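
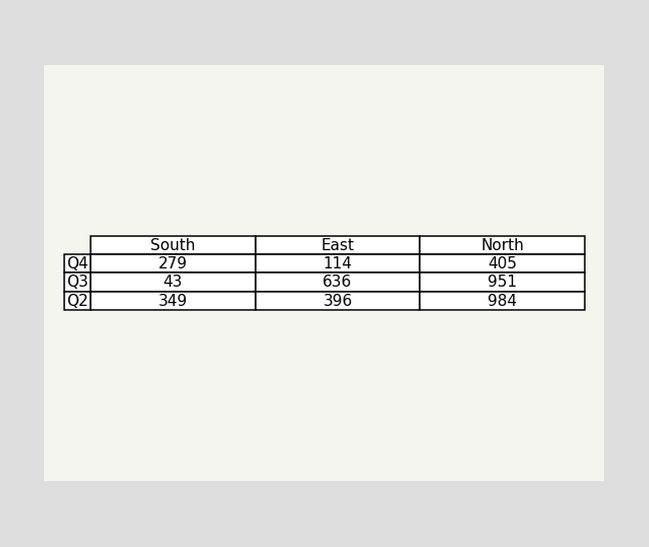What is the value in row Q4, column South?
The (Q4, South) cell reads 279.

279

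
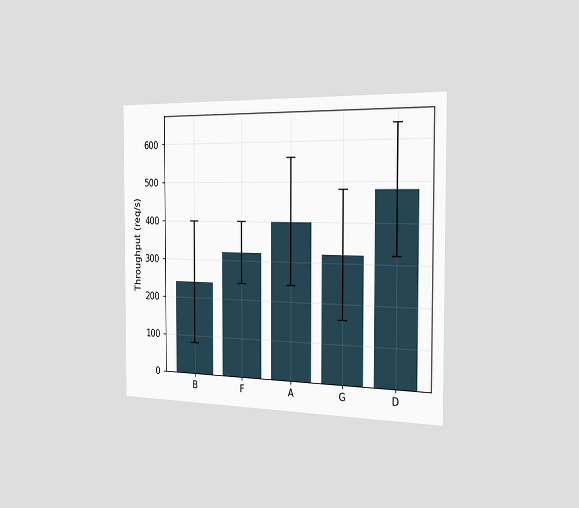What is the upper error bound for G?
480req/s

The chart is viewed slightly from the right. The G bar's upper whisker reaches 480req/s.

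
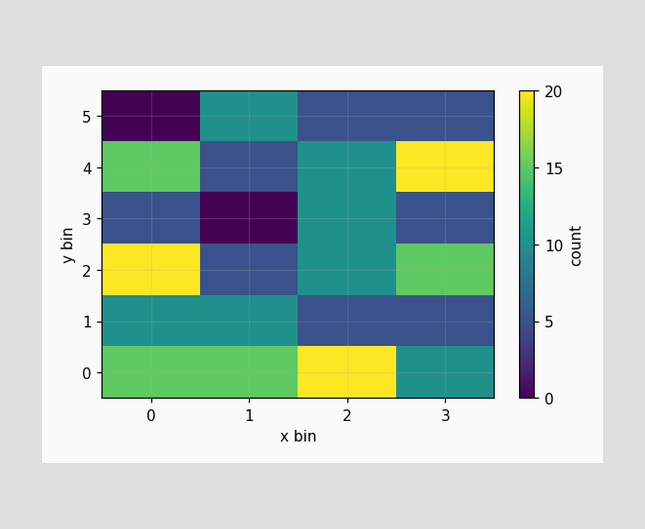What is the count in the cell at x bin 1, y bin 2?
Matching the cell (1, 2) against the colorbar gives 5.

5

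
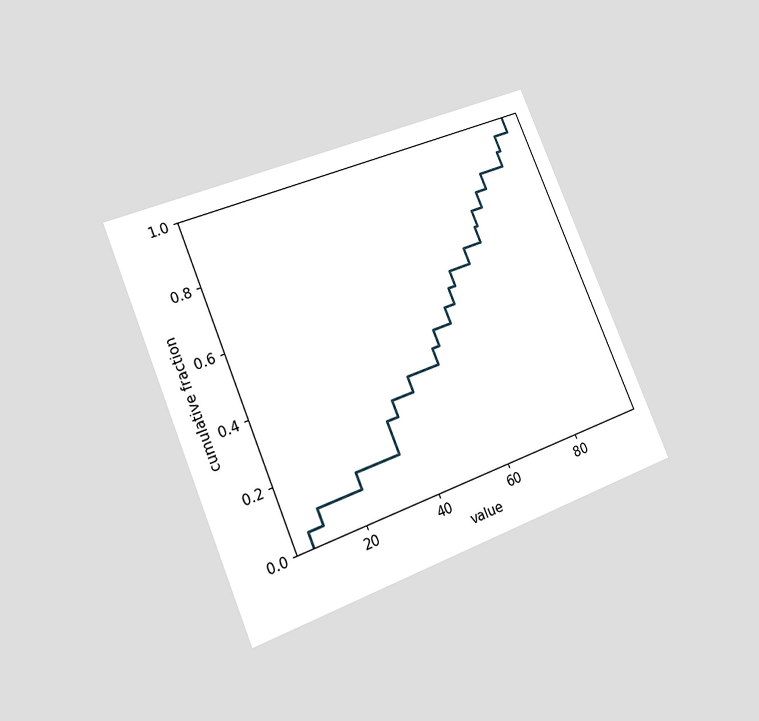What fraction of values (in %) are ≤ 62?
The chart is tilted about 22° counter-clockwise and viewed at a slight angle. At x=62 the ECDF step is at 55%.

55%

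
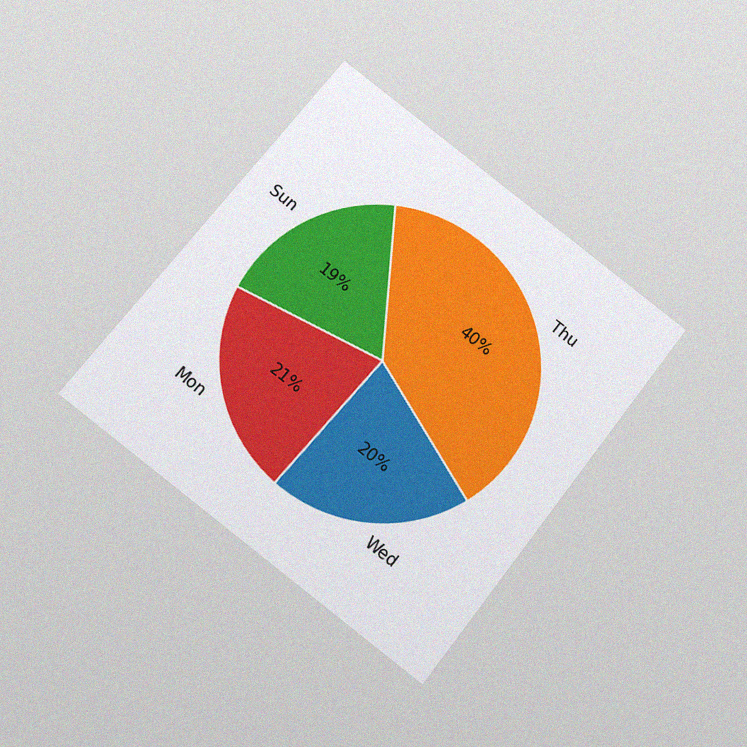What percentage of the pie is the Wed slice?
20%

The chart is tilted about 38° clockwise and viewed slightly from below, with some photo noise. The Wed slice takes up 20% of the pie.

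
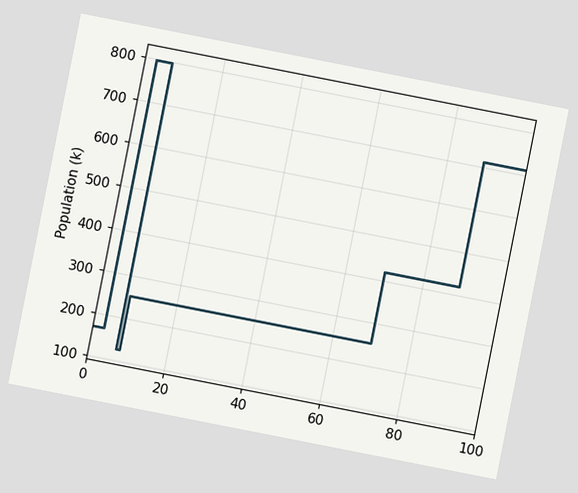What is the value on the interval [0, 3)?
The chart is tilted about 11° clockwise. On [0, 3) the step sits at 168k.

168k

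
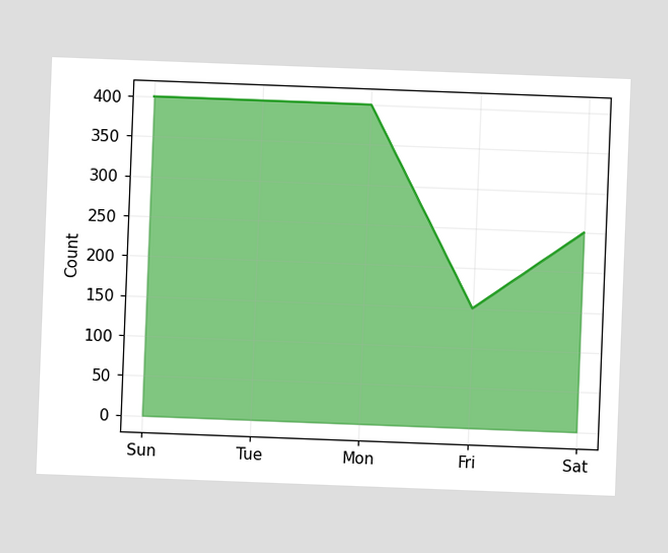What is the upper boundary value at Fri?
The chart is tilted about 2° clockwise. At Fri the upper boundary is at 150.

150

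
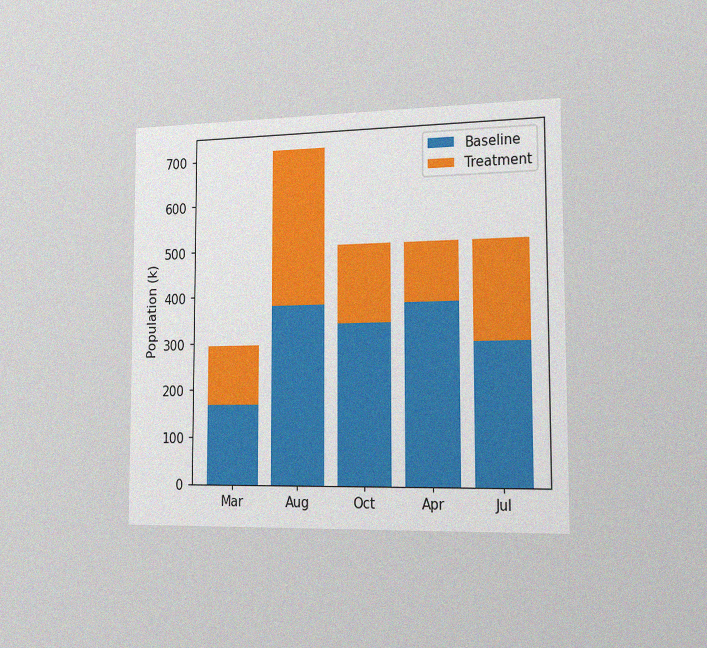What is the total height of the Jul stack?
504k

The chart is viewed slightly from the right, with some photo noise. The Jul stack's top reaches 504k on the y-axis.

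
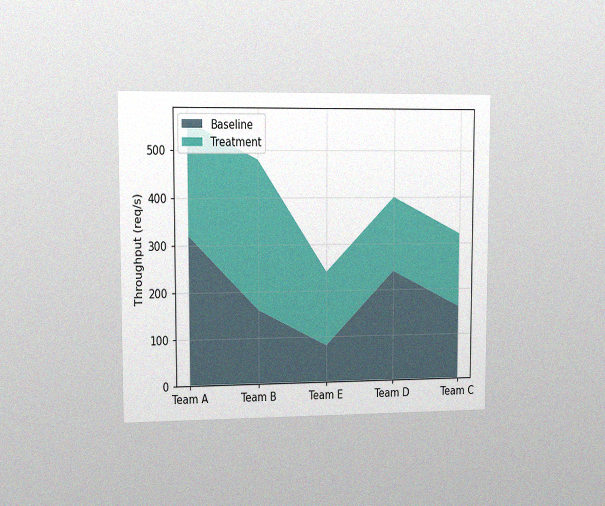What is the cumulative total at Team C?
The chart is viewed slightly from the left, with some photo noise. The stacked total at Team C reaches 320req/s.

320req/s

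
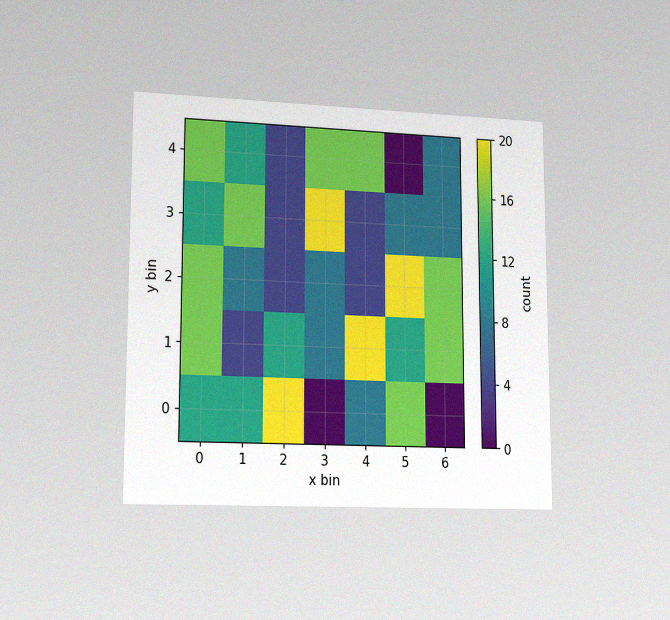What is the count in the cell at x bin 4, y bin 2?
The chart is viewed slightly from the left, with some photo noise. Matching the cell (4, 2) against the colorbar gives 4.

4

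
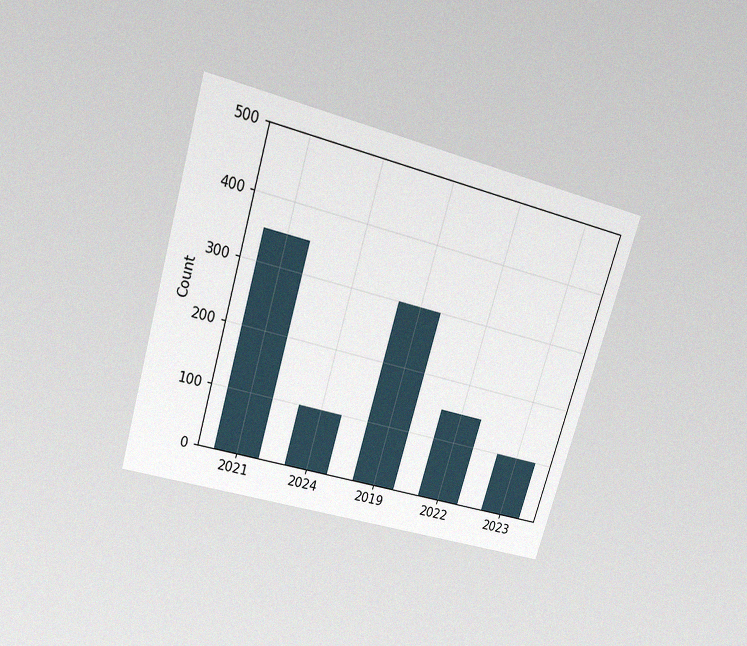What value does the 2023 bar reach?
100

The chart is tilted about 17° clockwise and viewed slightly from above, with some photo noise. Reading along the chart's y-axis, the 2023 bar reaches 100.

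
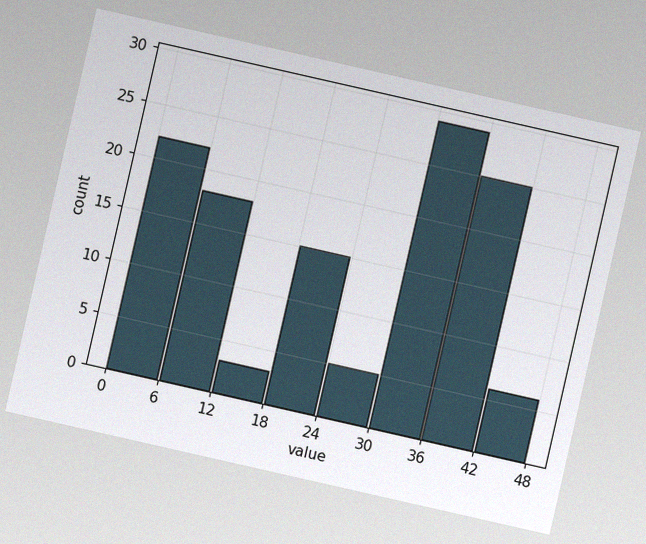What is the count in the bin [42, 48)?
The chart is tilted about 13° clockwise, with some photo noise. The [42, 48) bin has height 6.

6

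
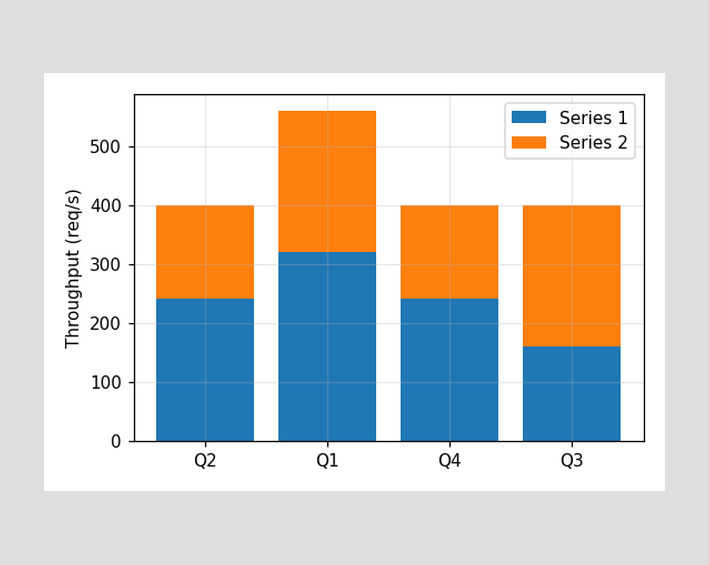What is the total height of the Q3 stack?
400req/s

The Q3 stack's top reaches 400req/s on the y-axis.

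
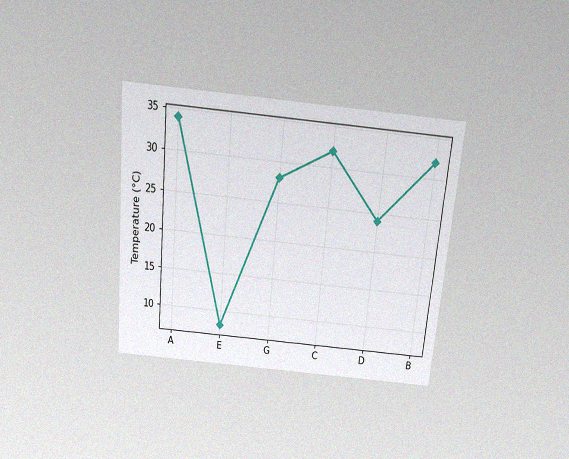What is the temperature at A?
34°C

The chart is tilted about 5° clockwise and viewed slightly from above, with some photo noise. At A, the line is at 34°C.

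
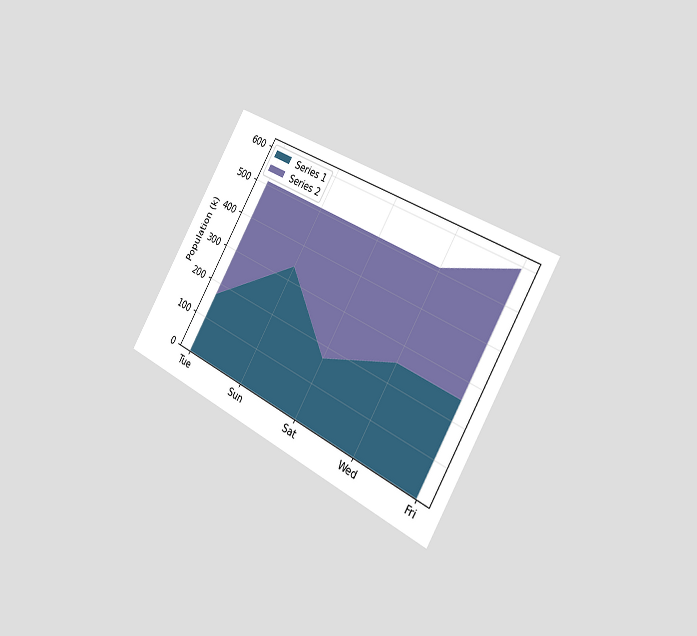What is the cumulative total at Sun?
510k

The chart is tilted about 30° clockwise and viewed slightly from the right. The stacked total at Sun reaches 510k.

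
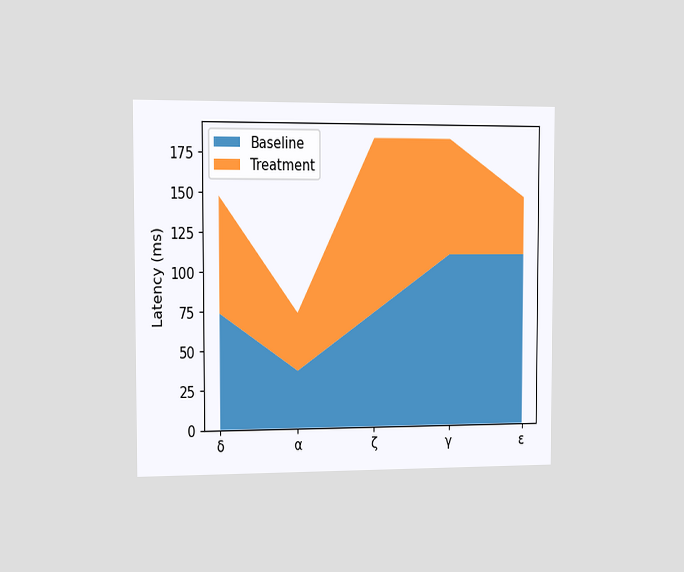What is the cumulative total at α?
The chart is viewed slightly from the left. The stacked total at α reaches 74ms.

74ms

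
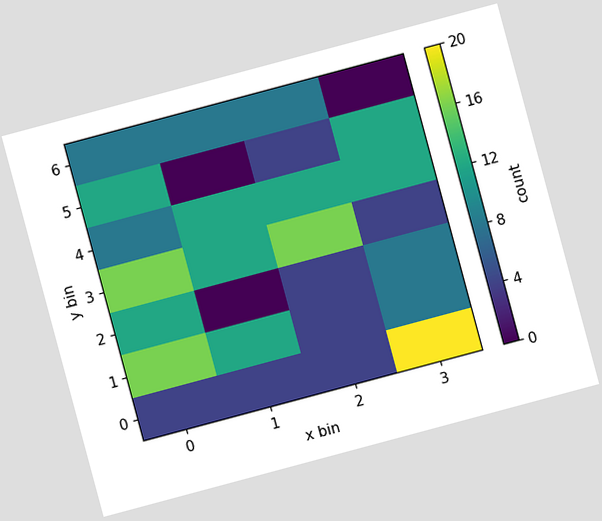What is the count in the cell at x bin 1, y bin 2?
The chart is tilted about 15° counter-clockwise. Matching the cell (1, 2) against the colorbar gives 0.

0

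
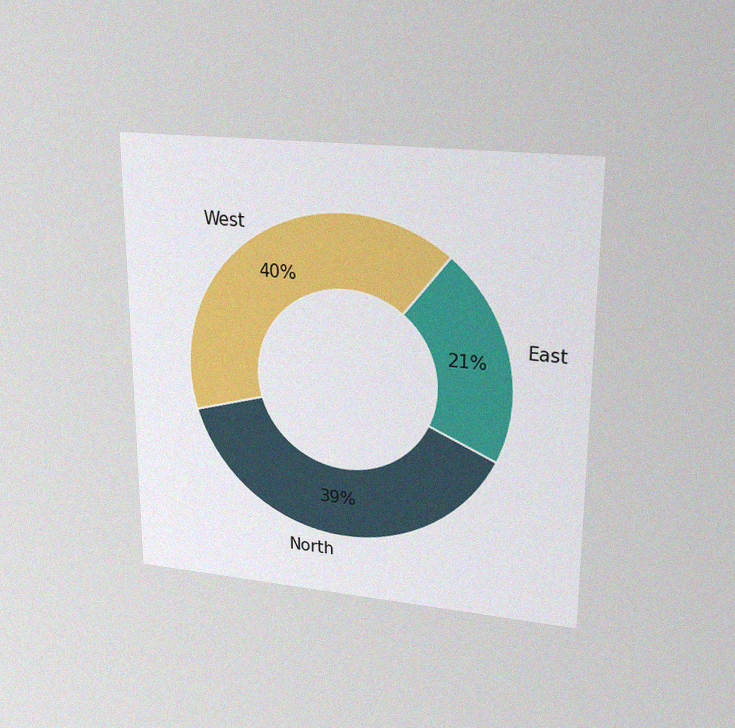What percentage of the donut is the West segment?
40%

The chart is viewed slightly from above, with some photo noise. The West segment takes up 40% of the ring.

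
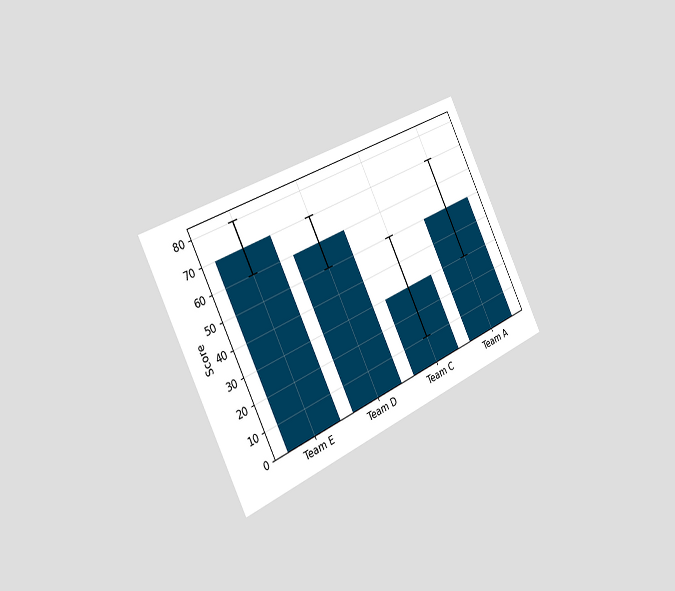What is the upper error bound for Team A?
The chart is tilted about 26° counter-clockwise and viewed slightly from the left. The Team A bar's upper whisker reaches 70.

70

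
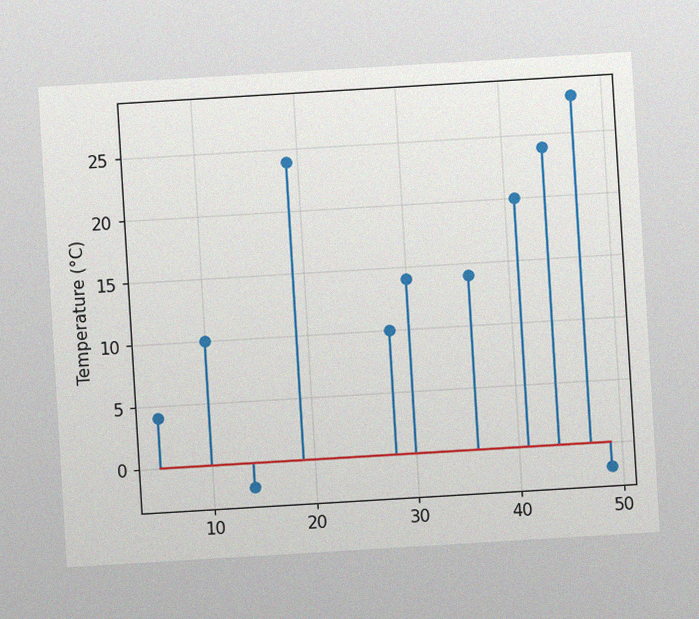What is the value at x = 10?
The chart is tilted about 3° counter-clockwise, with some photo noise. The stem at x=10 reaches 10°C.

10°C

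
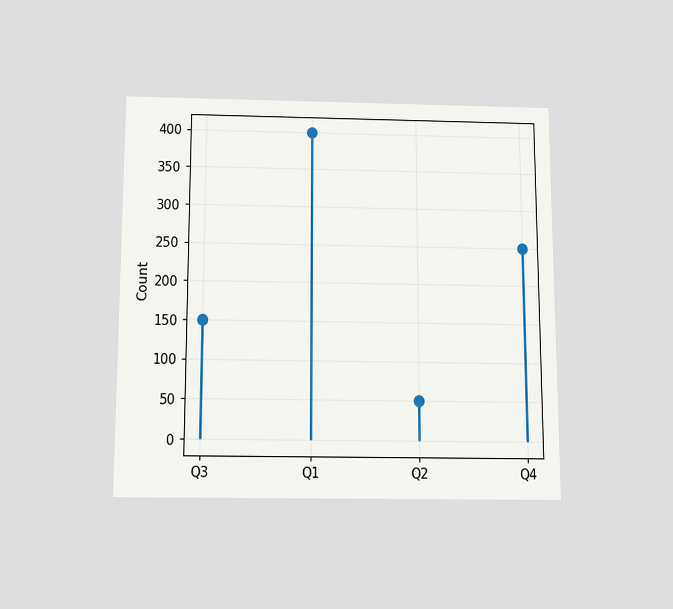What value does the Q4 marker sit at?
250

The chart is viewed slightly from below. The Q4 marker sits at 250.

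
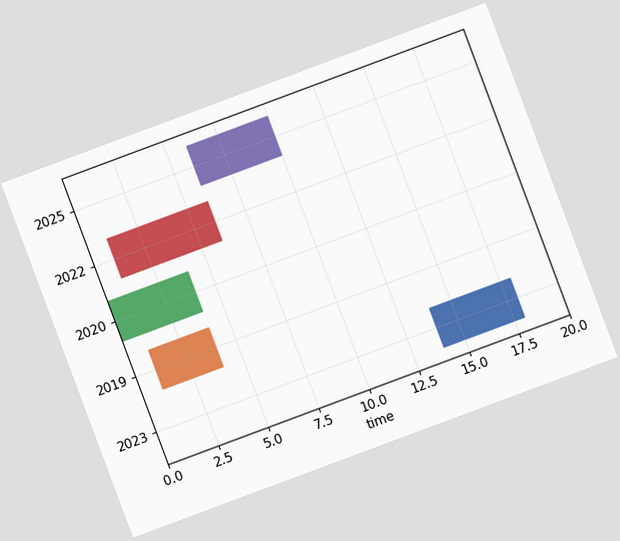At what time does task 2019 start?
1

The chart is tilted about 20° counter-clockwise. The 2019 bar begins at t=1.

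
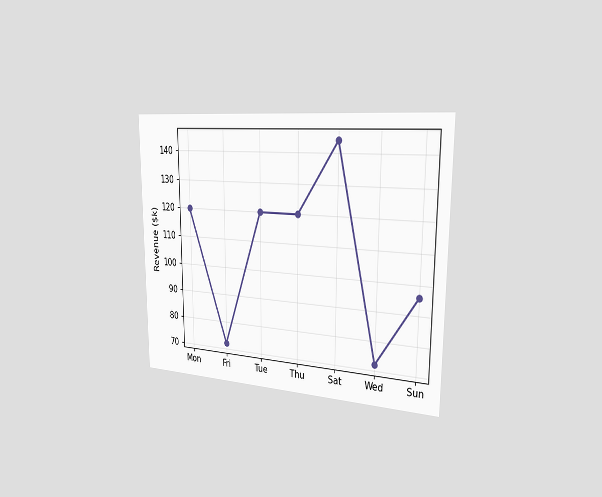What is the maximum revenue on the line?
$144k

The chart is viewed slightly from the right. The highest point is at Sat, and reading across to the y-axis gives $144k.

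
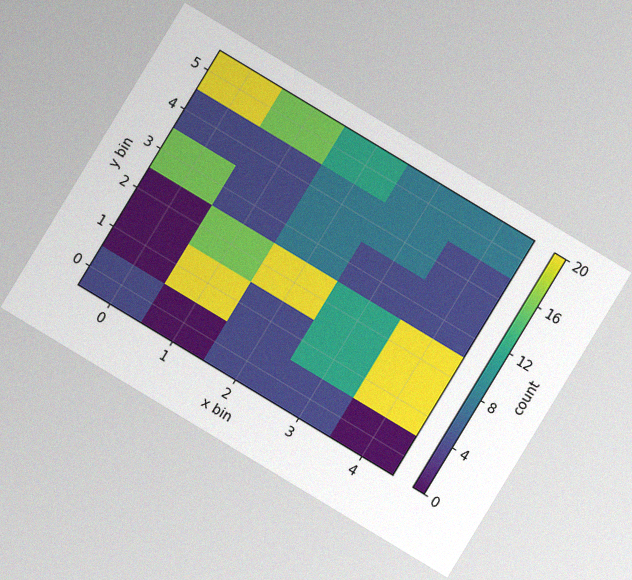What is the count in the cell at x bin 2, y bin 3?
8

The chart is tilted about 31° clockwise, with some photo noise. Matching the cell (2, 3) against the colorbar gives 8.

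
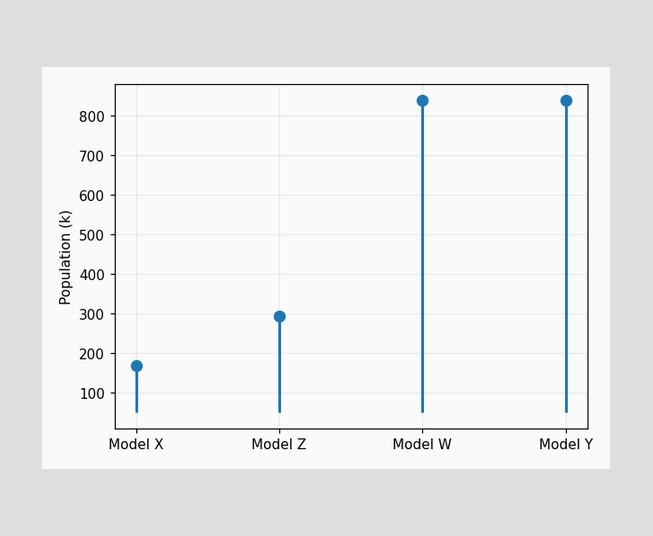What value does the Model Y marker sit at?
The Model Y marker sits at 840k.

840k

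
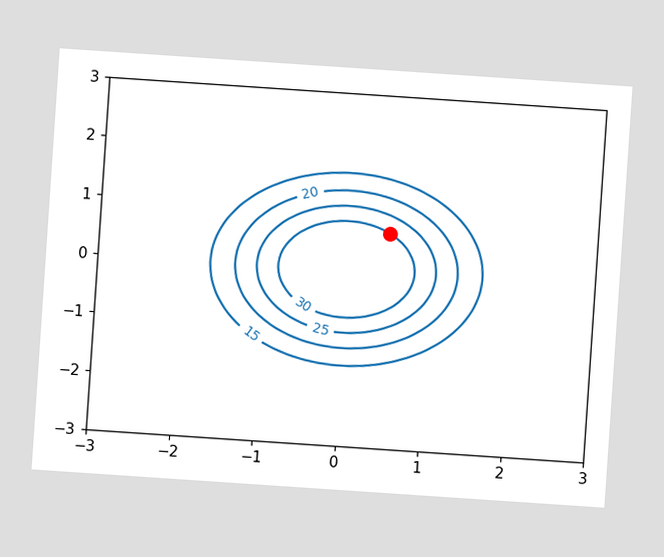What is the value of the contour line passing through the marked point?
30

The chart is tilted about 4° clockwise. The marked point sits on the contour labelled 30.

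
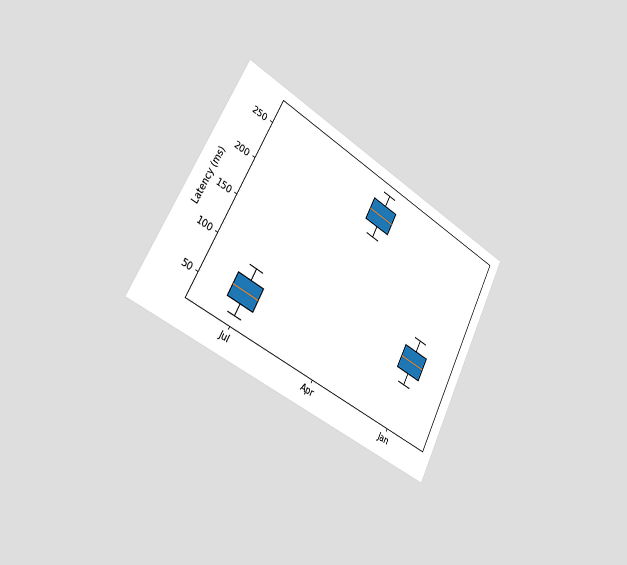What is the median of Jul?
60ms

The chart is tilted about 28° clockwise and viewed slightly from the left. The median line in the Jul box sits at 60ms.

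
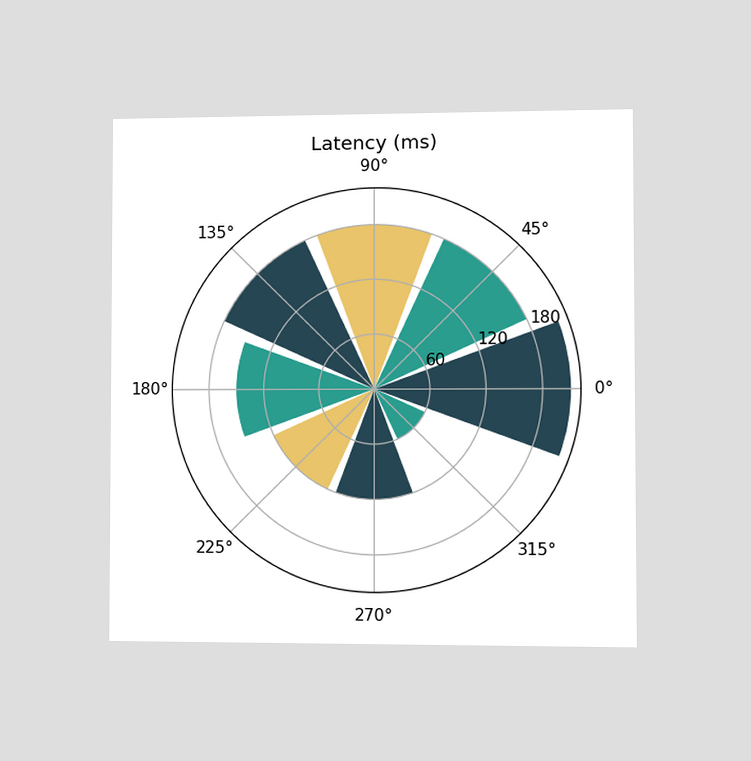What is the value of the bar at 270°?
120ms

The chart is viewed at a slight angle. The bar at 270° reaches 120ms on the radial axis.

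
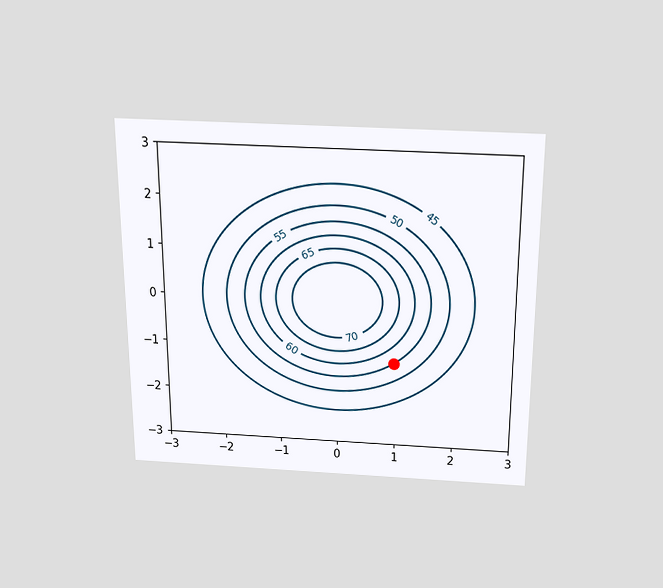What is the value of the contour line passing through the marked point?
The chart is viewed slightly from above. The marked point sits on the contour labelled 55.

55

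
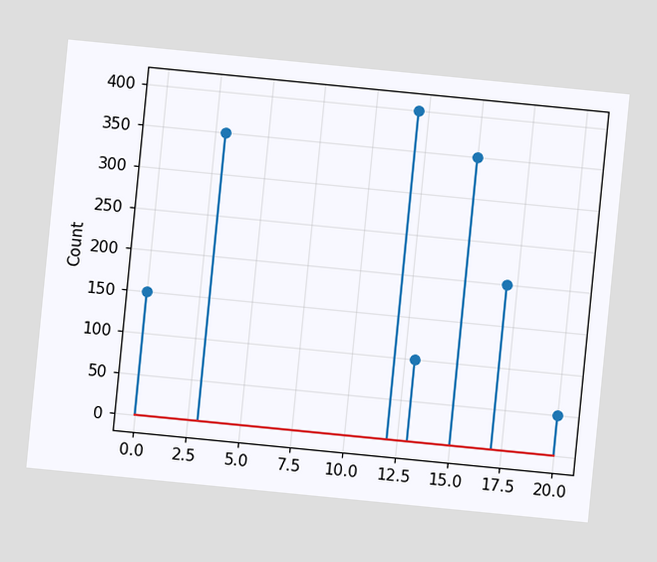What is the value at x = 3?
The chart is tilted about 6° clockwise. The stem at x=3 reaches 350.

350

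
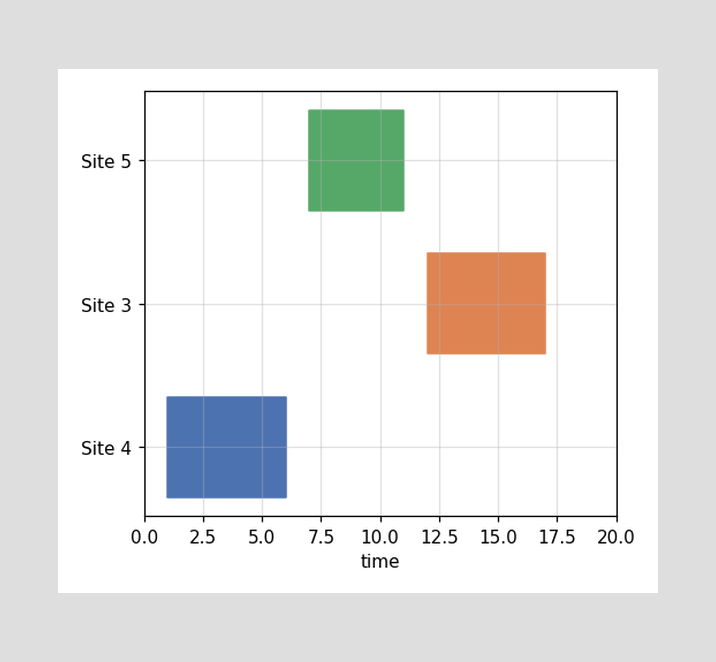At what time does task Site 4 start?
The Site 4 bar begins at t=1.

1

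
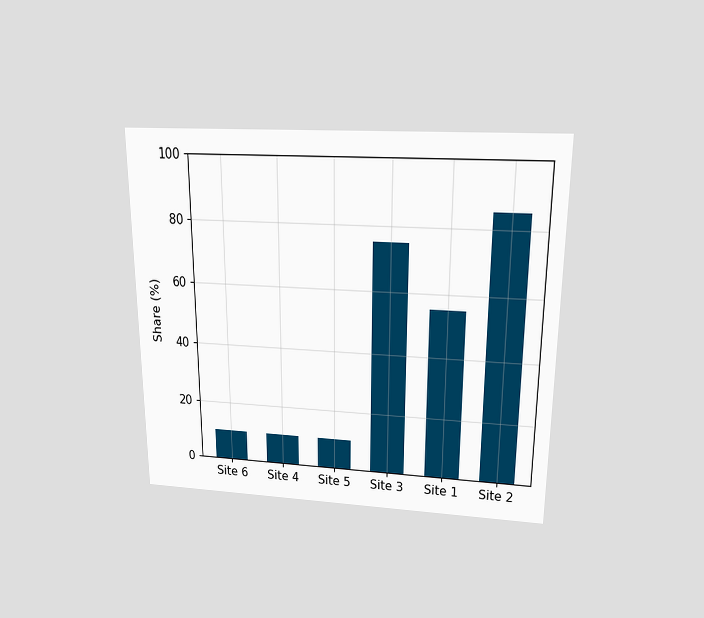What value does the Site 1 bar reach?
The chart is viewed slightly from above. Reading along the chart's y-axis, the Site 1 bar reaches 55%.

55%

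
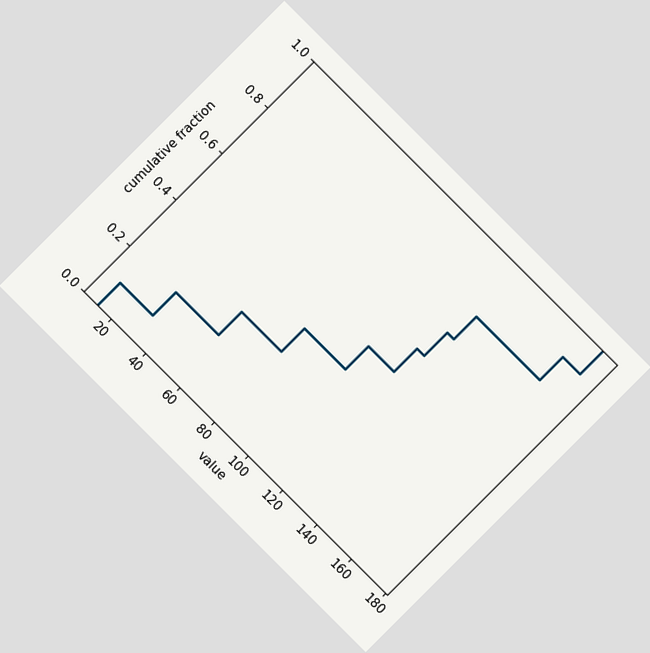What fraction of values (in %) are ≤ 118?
60%

The chart is tilted about 45° clockwise. At x=118 the ECDF step is at 60%.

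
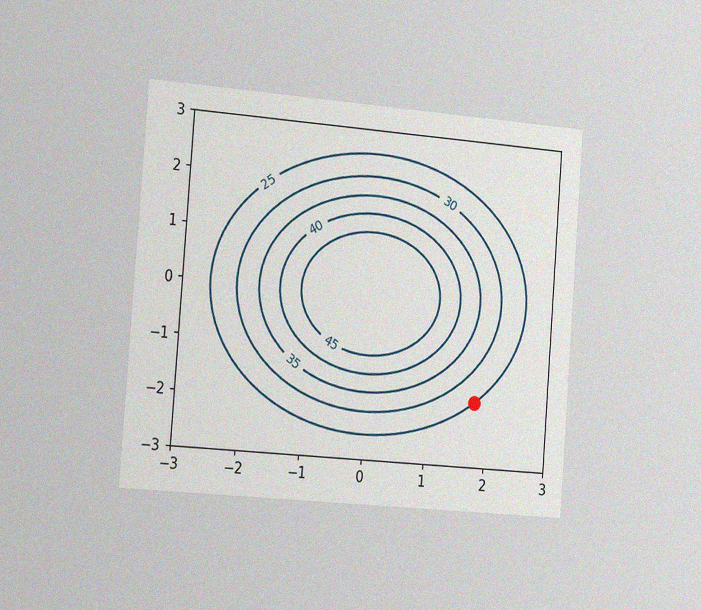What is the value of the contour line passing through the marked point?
The chart is tilted about 4° clockwise and viewed slightly from the left, with some photo noise. The marked point sits on the contour labelled 25.

25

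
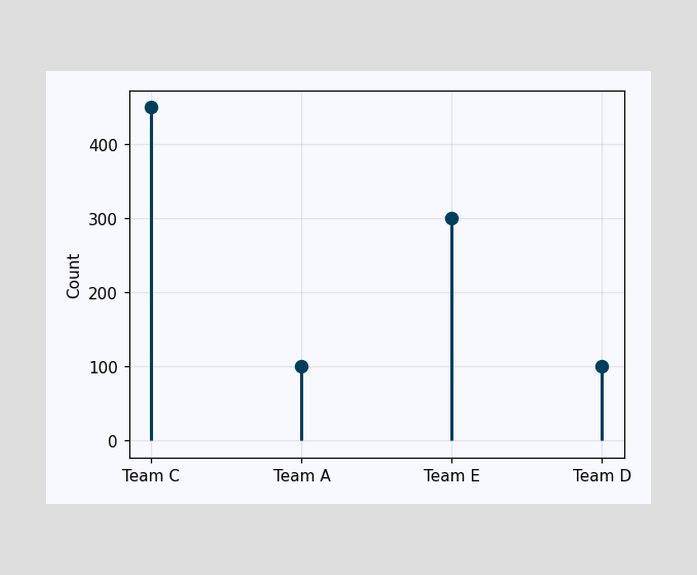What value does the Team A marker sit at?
100

The Team A marker sits at 100.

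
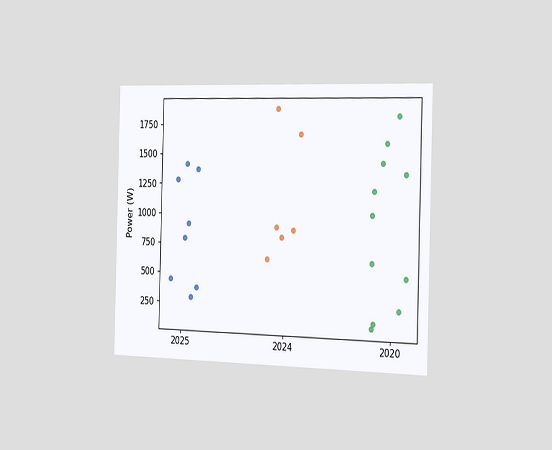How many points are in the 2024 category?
6

The chart is viewed slightly from the right. Counting the markers in the 2024 column gives 6.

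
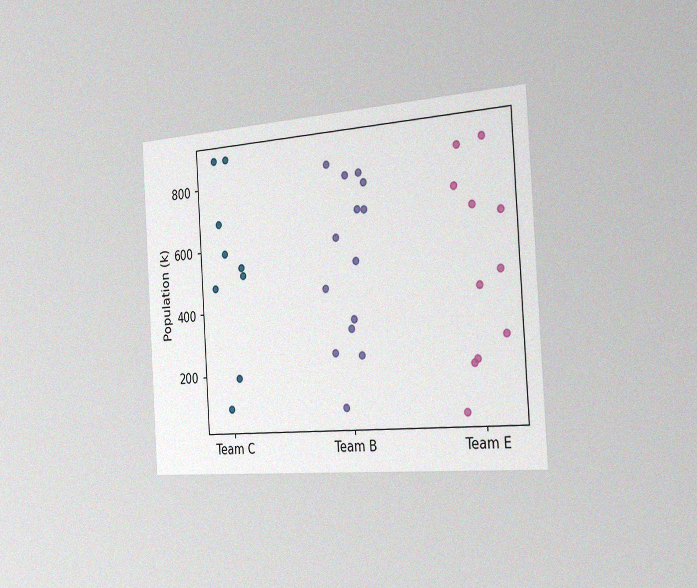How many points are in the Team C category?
The chart is tilted about 4° counter-clockwise and viewed slightly from the right, with some photo noise. Counting the markers in the Team C column gives 9.

9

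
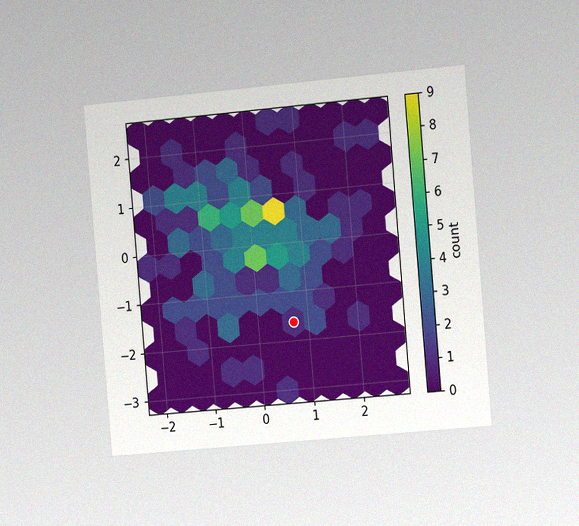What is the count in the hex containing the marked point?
1

The chart is tilted about 5° counter-clockwise and viewed slightly from the right, with some photo noise. The marked hex reads 1 on the colorbar.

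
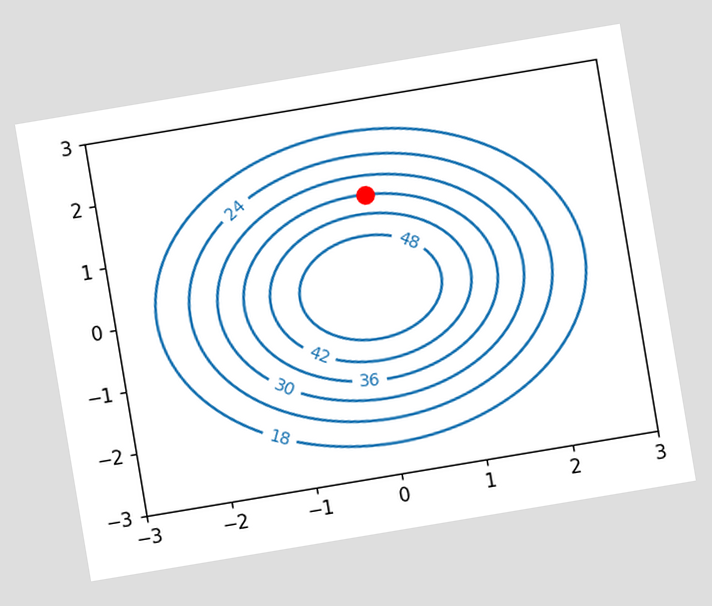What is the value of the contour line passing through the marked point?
36

The chart is tilted about 9° counter-clockwise. The marked point sits on the contour labelled 36.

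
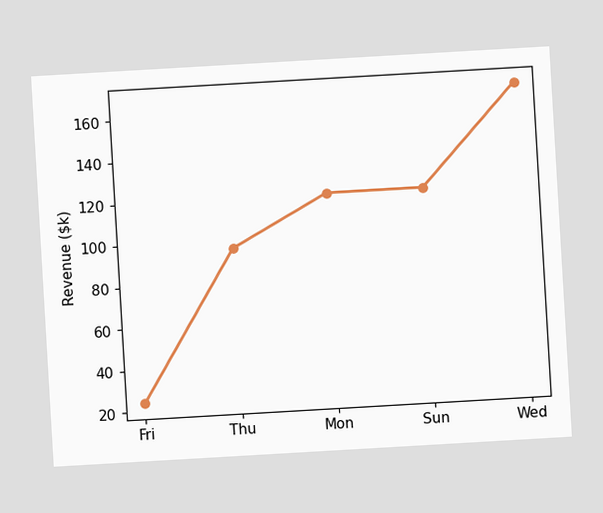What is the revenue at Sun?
$120k

The chart is tilted about 3° counter-clockwise. At Sun, the line is at $120k.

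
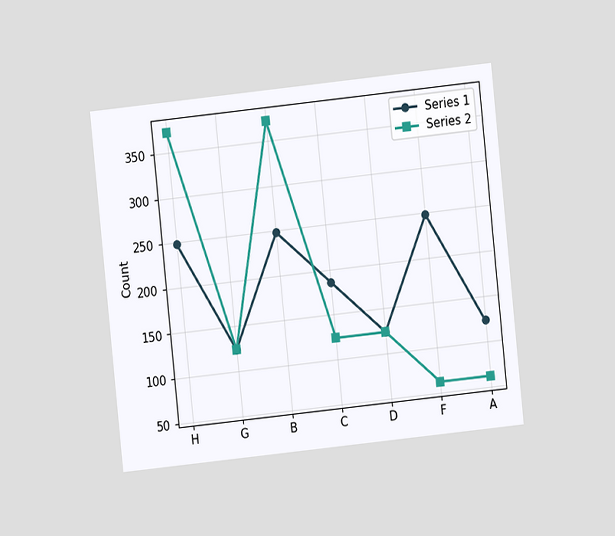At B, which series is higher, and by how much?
Series 2, by 124

The chart is tilted about 6° counter-clockwise and viewed at a slight angle. At B, Series 2 sits above the other line by 124.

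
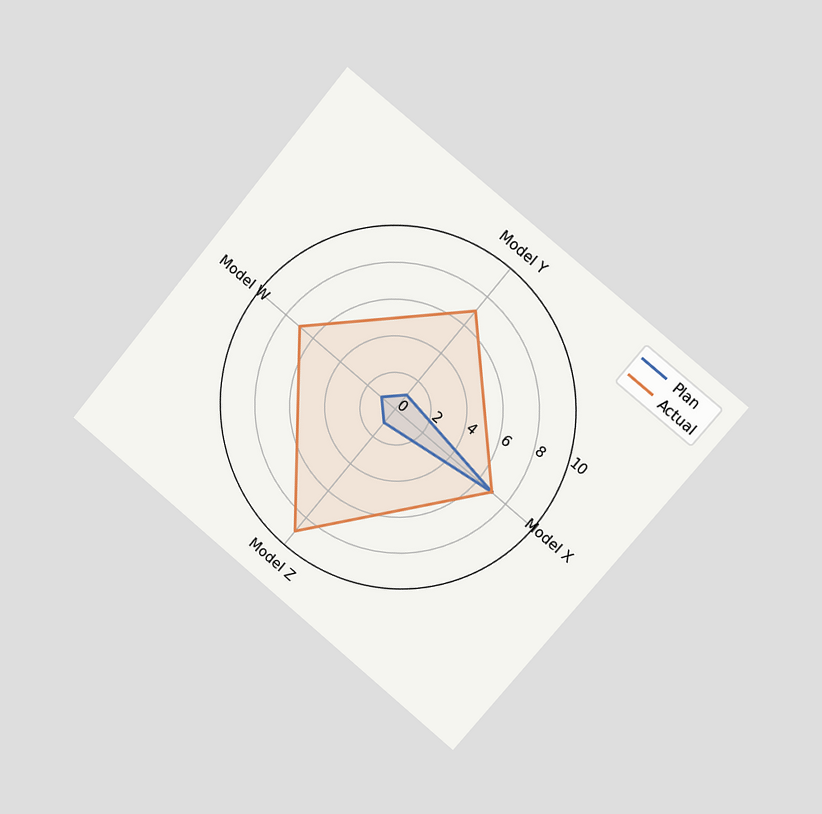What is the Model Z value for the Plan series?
1

The chart is tilted about 40° clockwise and viewed slightly from the right. On the Model Z axis, Plan reaches 1.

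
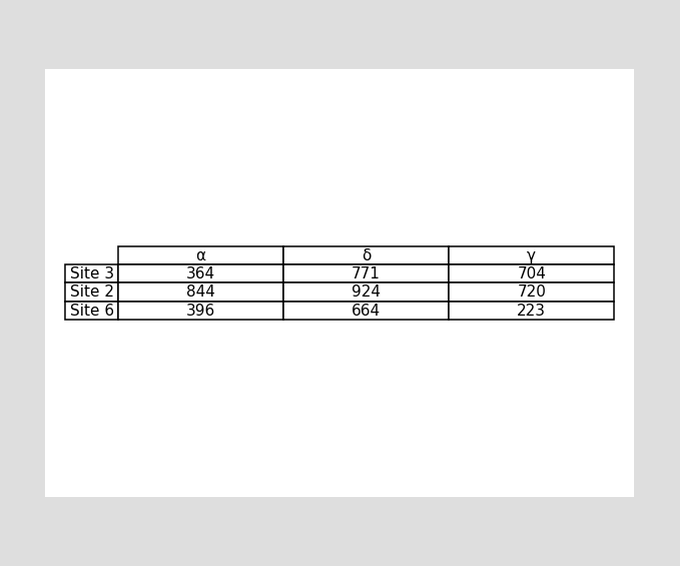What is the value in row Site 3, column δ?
The (Site 3, δ) cell reads 771.

771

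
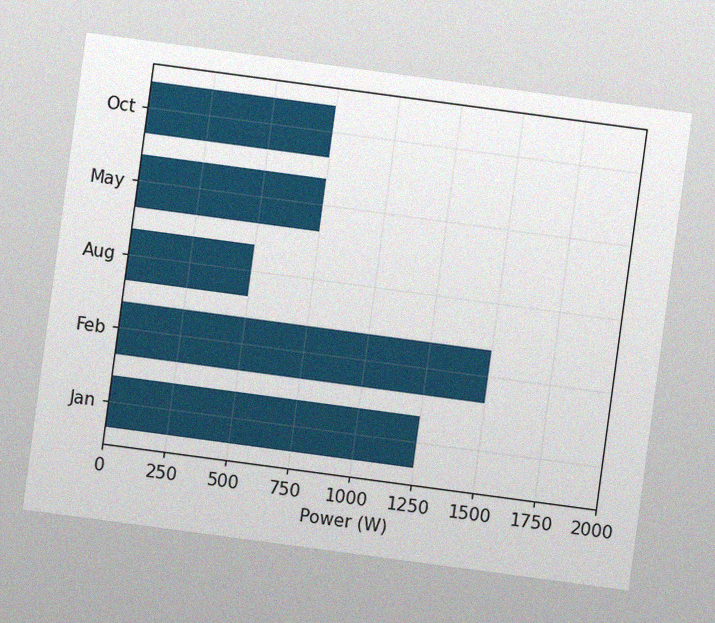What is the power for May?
750W

The chart is tilted about 8° clockwise, with some photo noise. Reading along the chart's x-axis, the May bar reaches 750W.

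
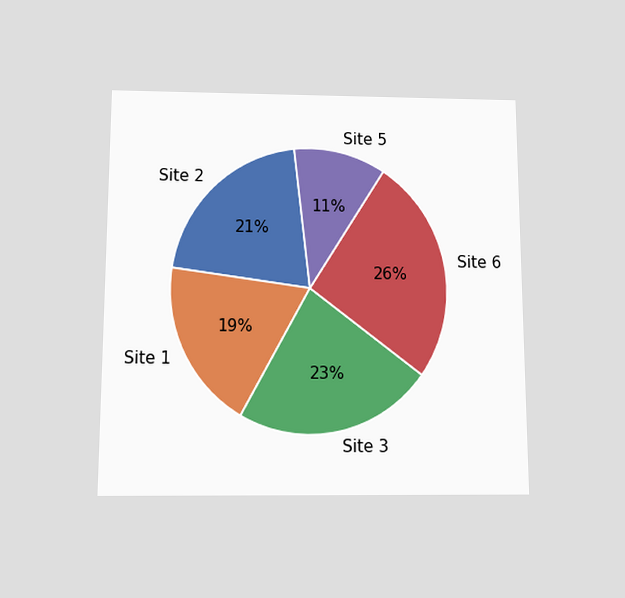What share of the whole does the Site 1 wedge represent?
19%

The chart is viewed slightly from below. The Site 1 slice takes up 19% of the pie.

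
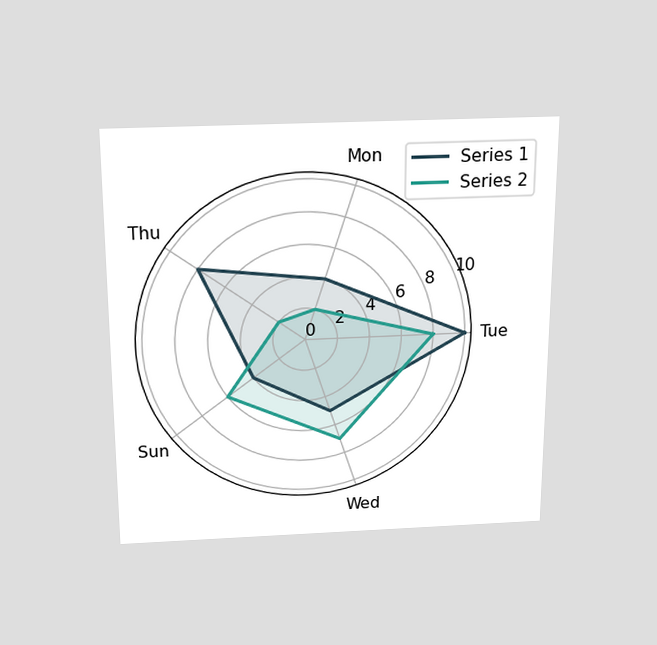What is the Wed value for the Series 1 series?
5

The chart is viewed slightly from above. On the Wed axis, Series 1 reaches 5.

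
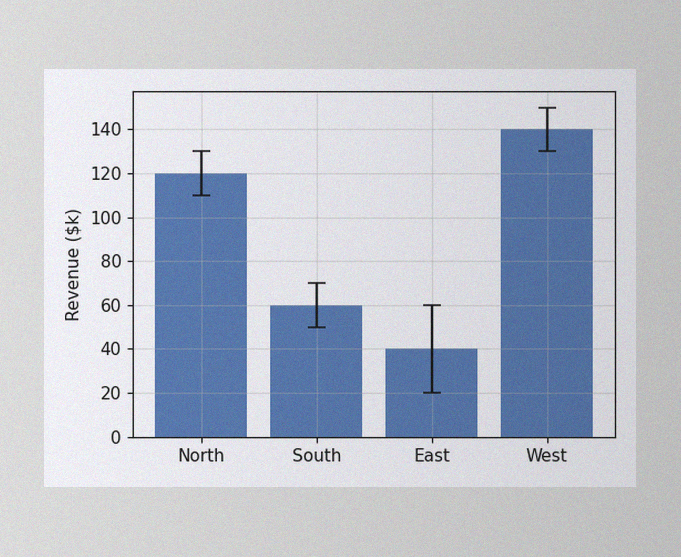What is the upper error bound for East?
$60k

The image has some photo noise and uneven lighting. The East bar's upper whisker reaches $60k.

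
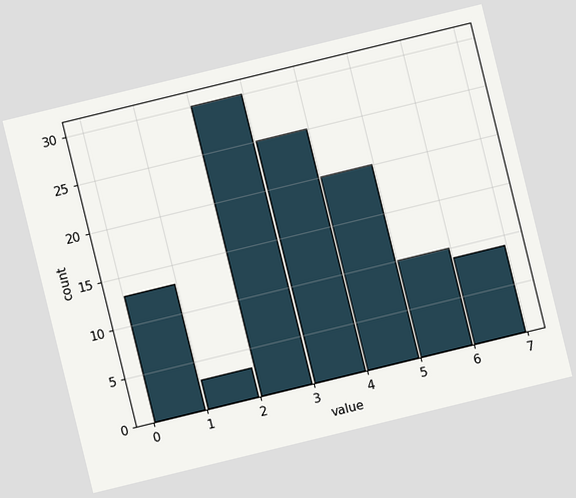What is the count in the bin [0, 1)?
The chart is tilted about 14° counter-clockwise. The [0, 1) bin has height 13.

13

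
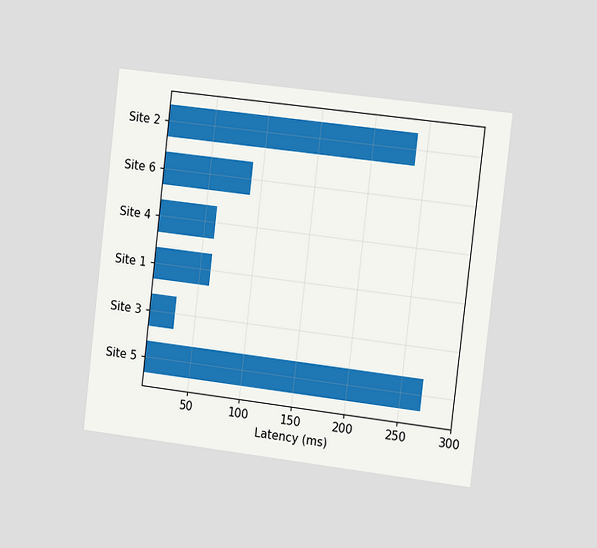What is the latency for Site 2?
240ms

The chart is tilted about 7° clockwise and viewed slightly from the right. Reading along the chart's x-axis, the Site 2 bar reaches 240ms.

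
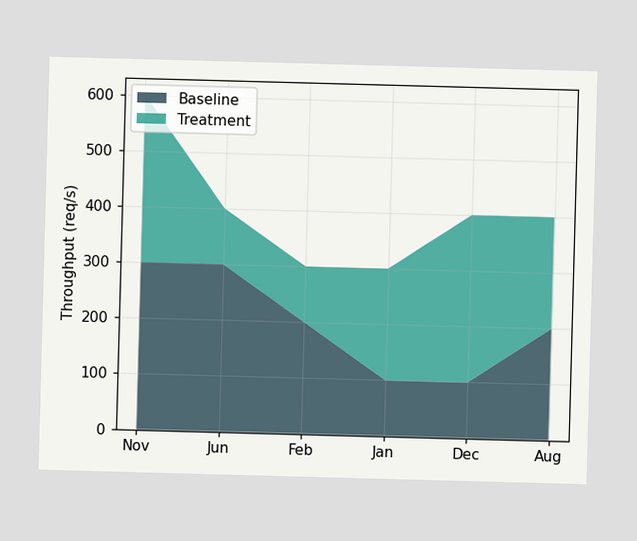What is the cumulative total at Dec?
400req/s

The stacked total at Dec reaches 400req/s.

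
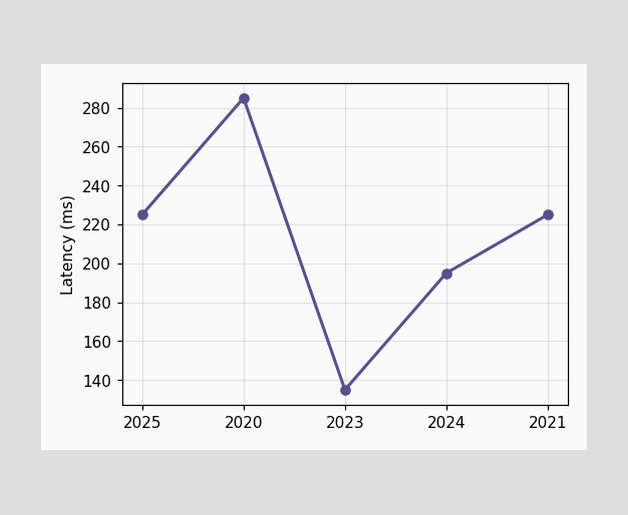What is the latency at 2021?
225ms

At 2021, the line is at 225ms.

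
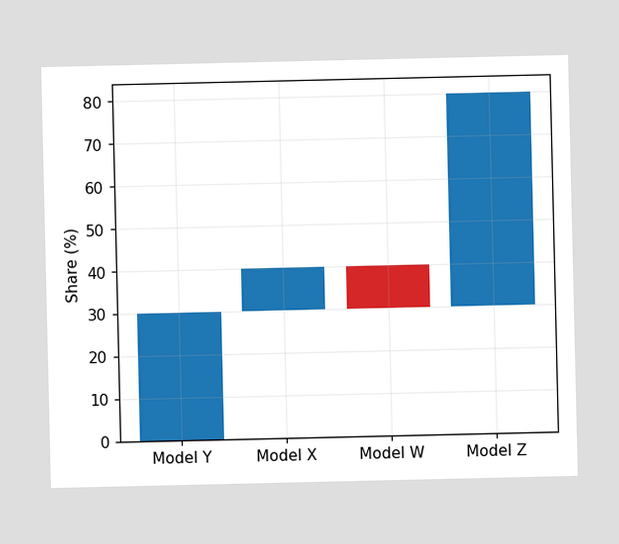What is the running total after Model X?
After Model X the running total reaches 40%.

40%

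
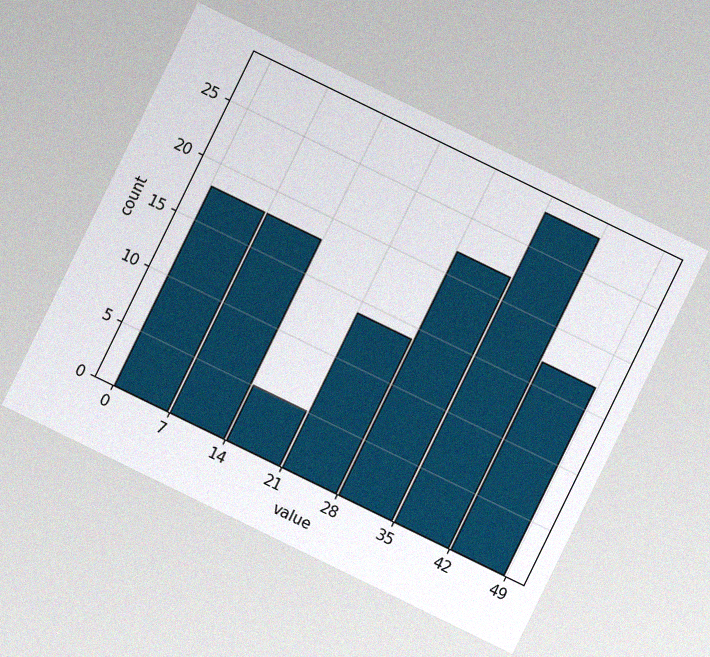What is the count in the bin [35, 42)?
28

The chart is tilted about 26° clockwise, with some photo noise. The [35, 42) bin has height 28.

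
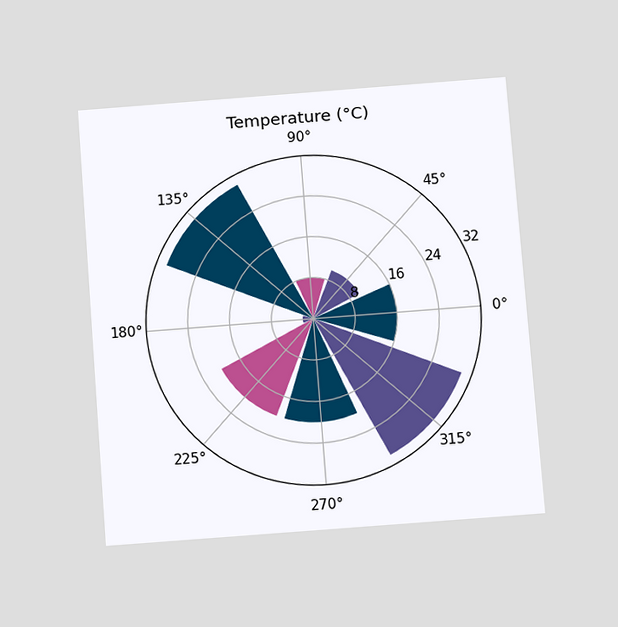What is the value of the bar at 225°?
The chart is tilted about 4° counter-clockwise and viewed slightly from below. The bar at 225° reaches 20°C on the radial axis.

20°C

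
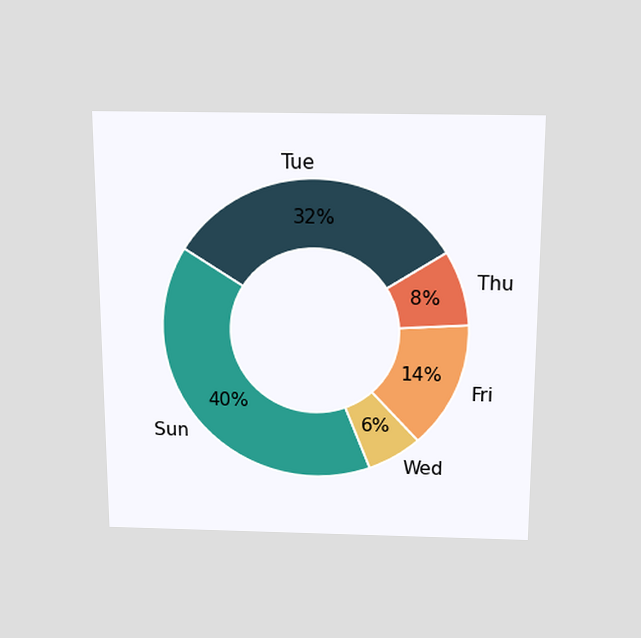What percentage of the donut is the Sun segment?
40%

The chart is viewed slightly from above. The Sun segment takes up 40% of the ring.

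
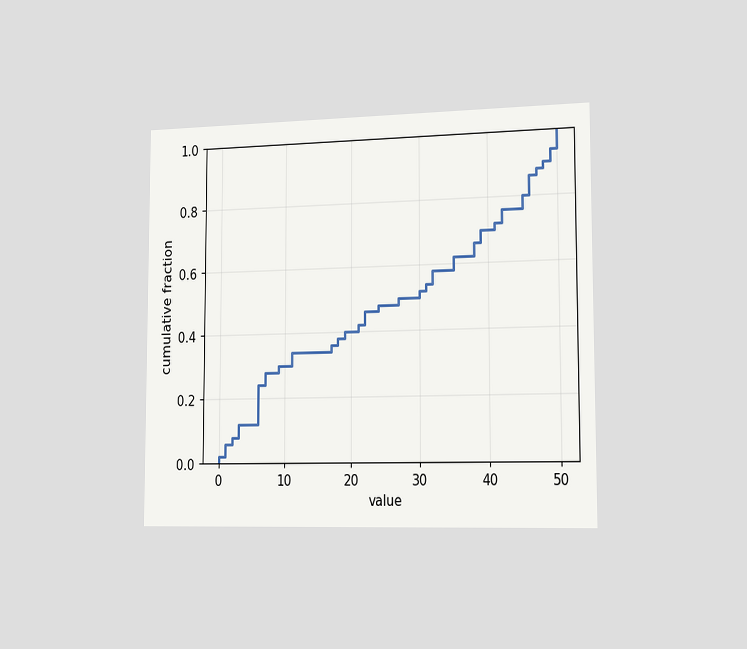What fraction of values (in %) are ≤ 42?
76%

The chart is viewed slightly from the right. At x=42 the ECDF step is at 76%.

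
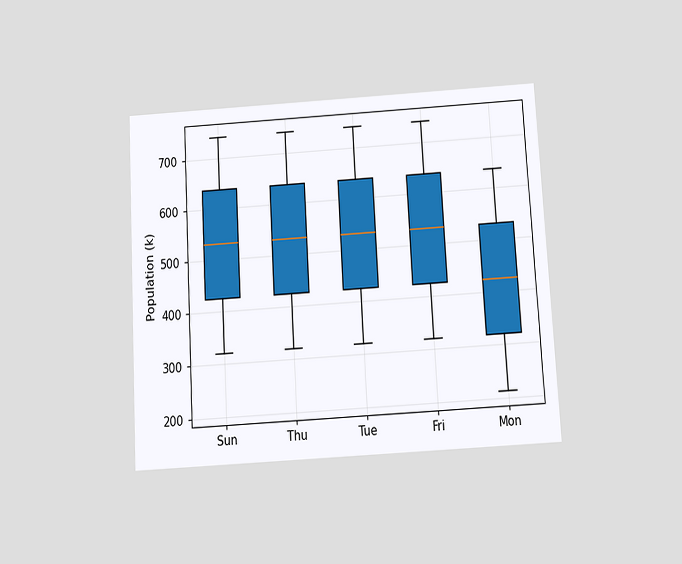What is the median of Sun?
The chart is tilted about 3° counter-clockwise and viewed slightly from below. The median line in the Sun box sits at 530k.

530k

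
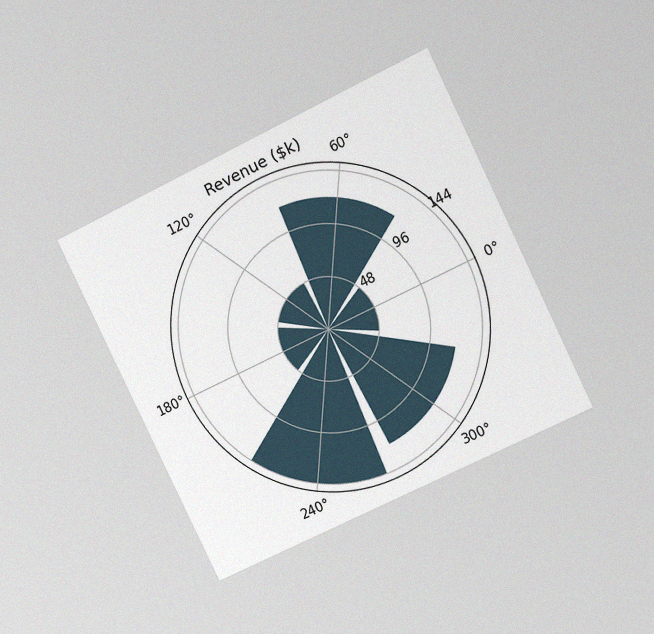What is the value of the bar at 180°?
The chart is tilted about 26° counter-clockwise and viewed at a slight angle, with some photo noise. The bar at 180° reaches $48k on the radial axis.

$48k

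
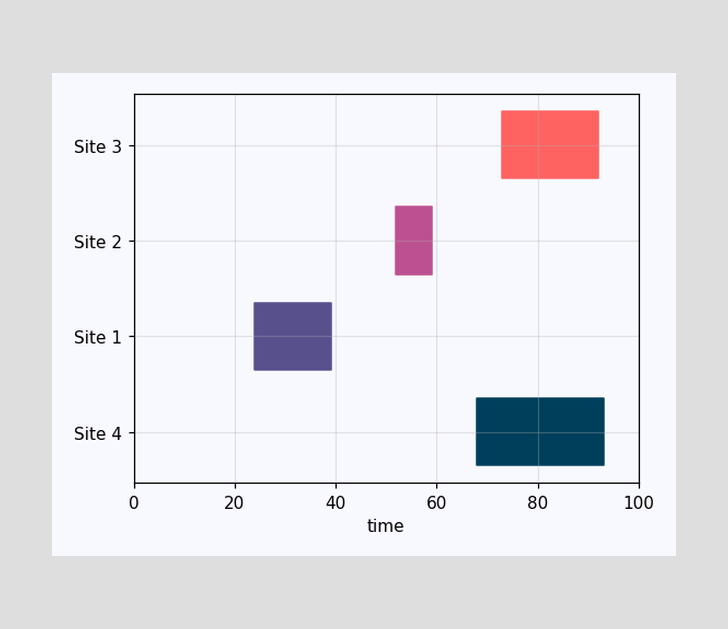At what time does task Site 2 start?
The Site 2 bar begins at t=52.

52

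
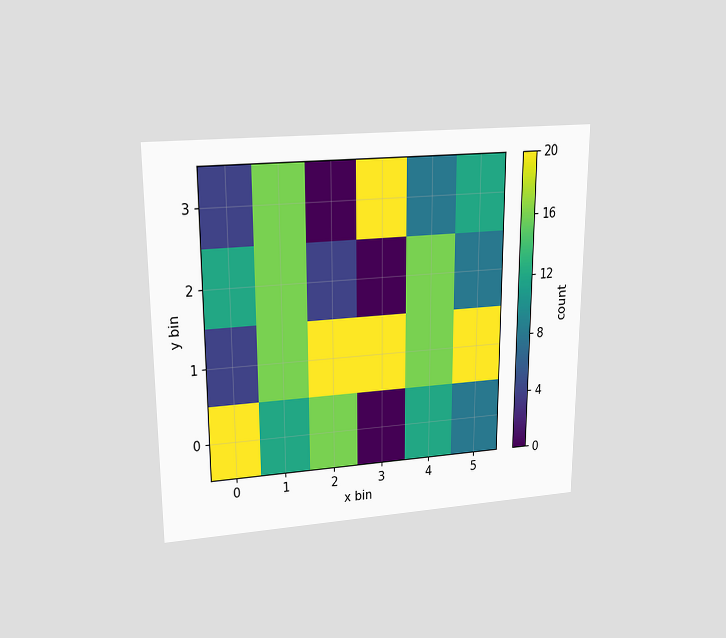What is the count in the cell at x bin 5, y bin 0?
8

The chart is viewed slightly from above. Matching the cell (5, 0) against the colorbar gives 8.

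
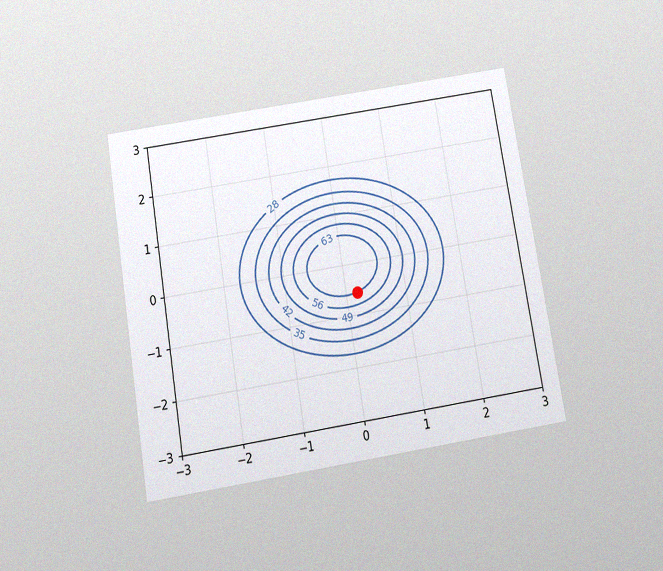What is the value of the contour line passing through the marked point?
The chart is tilted about 9° counter-clockwise and viewed slightly from below, with some photo noise. The marked point sits on the contour labelled 63.

63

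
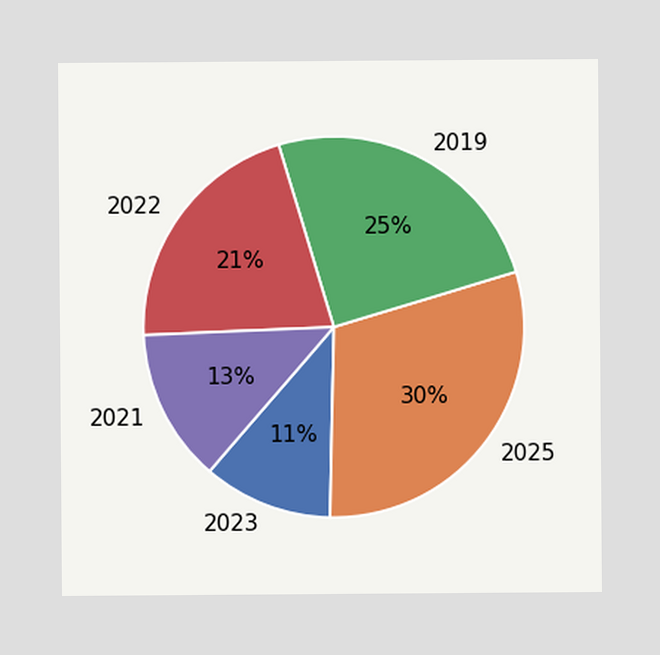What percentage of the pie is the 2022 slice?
21%

The 2022 slice takes up 21% of the pie.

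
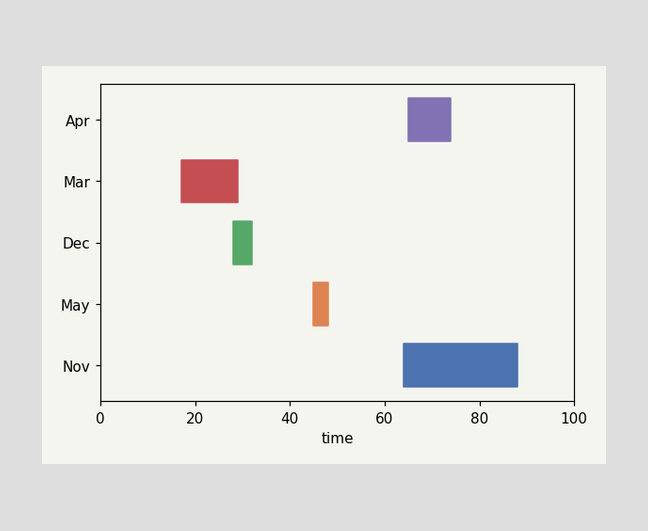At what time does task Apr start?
The Apr bar begins at t=65.

65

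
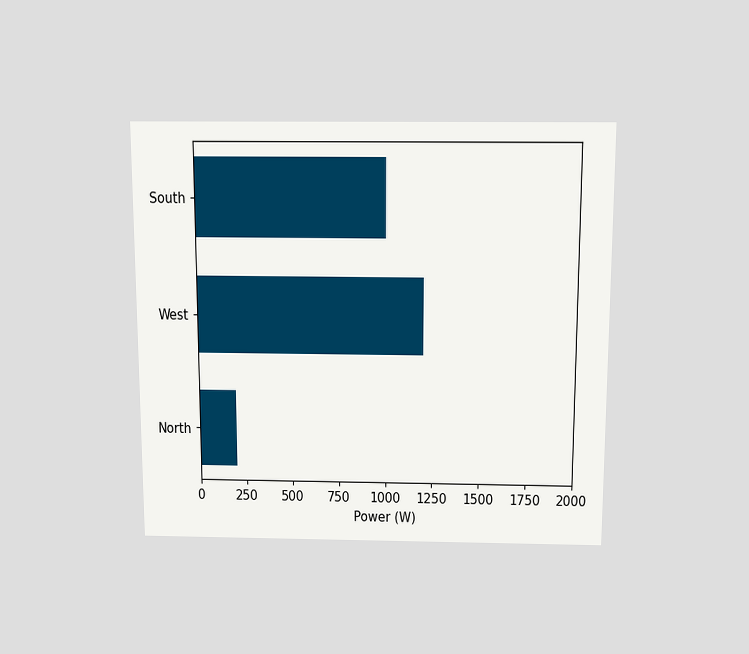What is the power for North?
The chart is viewed slightly from above. Reading along the chart's x-axis, the North bar reaches 200W.

200W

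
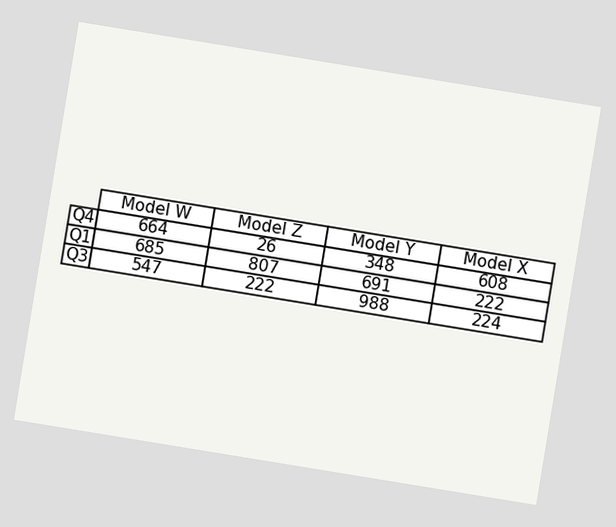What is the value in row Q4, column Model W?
The chart is tilted about 9° clockwise. The (Q4, Model W) cell reads 664.

664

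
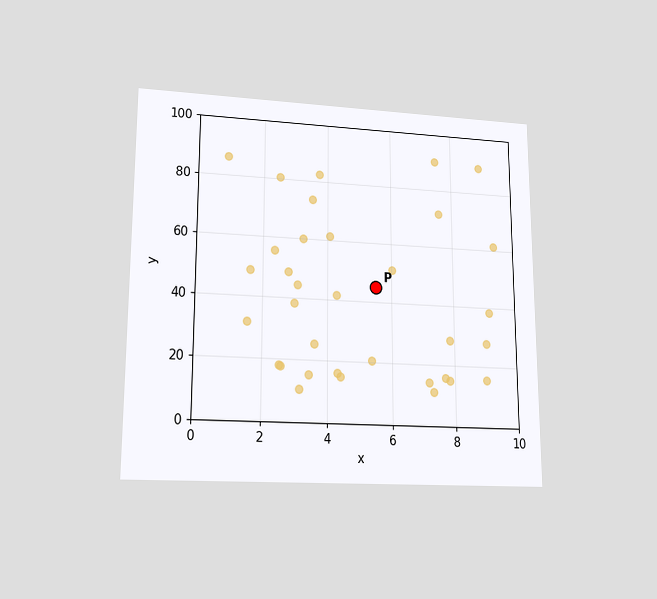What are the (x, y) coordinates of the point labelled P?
The chart is viewed at a slight angle. Following the gridlines from P to each axis, P sits at (5.5, 45).

(5.5, 45)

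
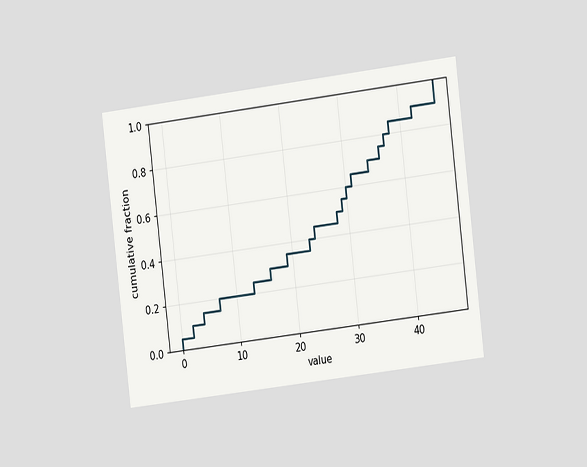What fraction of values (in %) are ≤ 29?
The chart is tilted about 7° counter-clockwise and viewed slightly from the right. At x=29 the ECDF step is at 55%.

55%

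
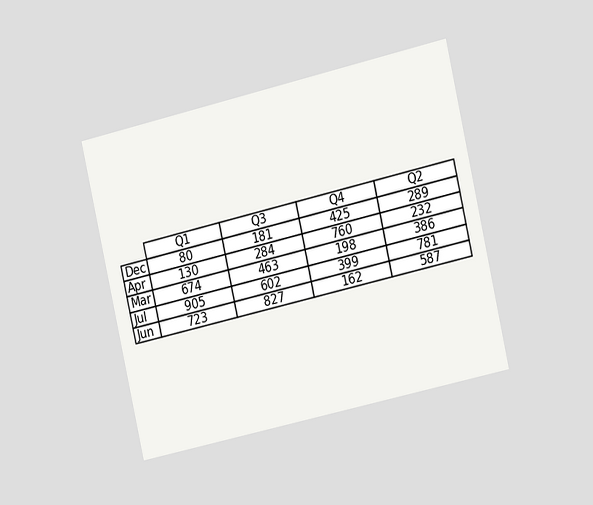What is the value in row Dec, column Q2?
The chart is tilted about 13° counter-clockwise and viewed at a slight angle. The (Dec, Q2) cell reads 289.

289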